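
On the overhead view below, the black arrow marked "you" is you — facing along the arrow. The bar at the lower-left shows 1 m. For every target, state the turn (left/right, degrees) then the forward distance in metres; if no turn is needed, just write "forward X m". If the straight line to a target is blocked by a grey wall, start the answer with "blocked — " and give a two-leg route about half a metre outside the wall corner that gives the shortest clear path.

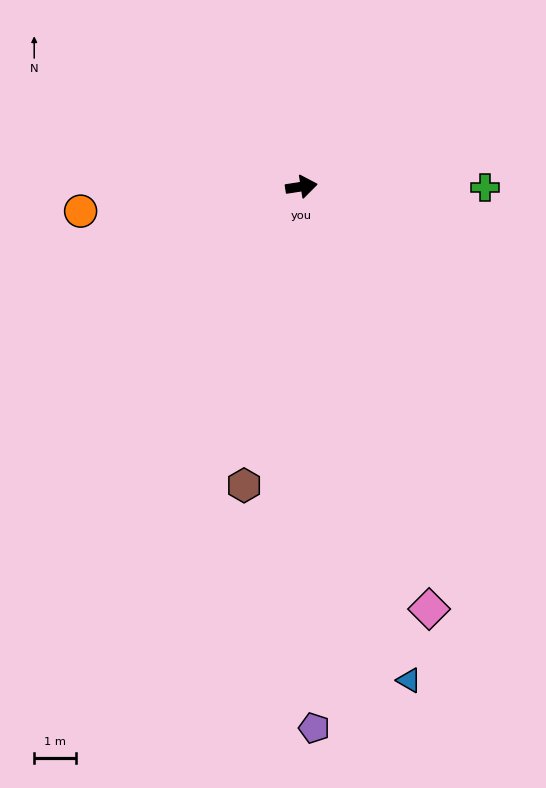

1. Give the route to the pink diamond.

turn right 82°, forward 10.6 m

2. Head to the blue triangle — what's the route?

turn right 86°, forward 12.1 m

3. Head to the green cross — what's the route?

turn right 9°, forward 4.4 m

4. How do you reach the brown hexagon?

turn right 110°, forward 7.3 m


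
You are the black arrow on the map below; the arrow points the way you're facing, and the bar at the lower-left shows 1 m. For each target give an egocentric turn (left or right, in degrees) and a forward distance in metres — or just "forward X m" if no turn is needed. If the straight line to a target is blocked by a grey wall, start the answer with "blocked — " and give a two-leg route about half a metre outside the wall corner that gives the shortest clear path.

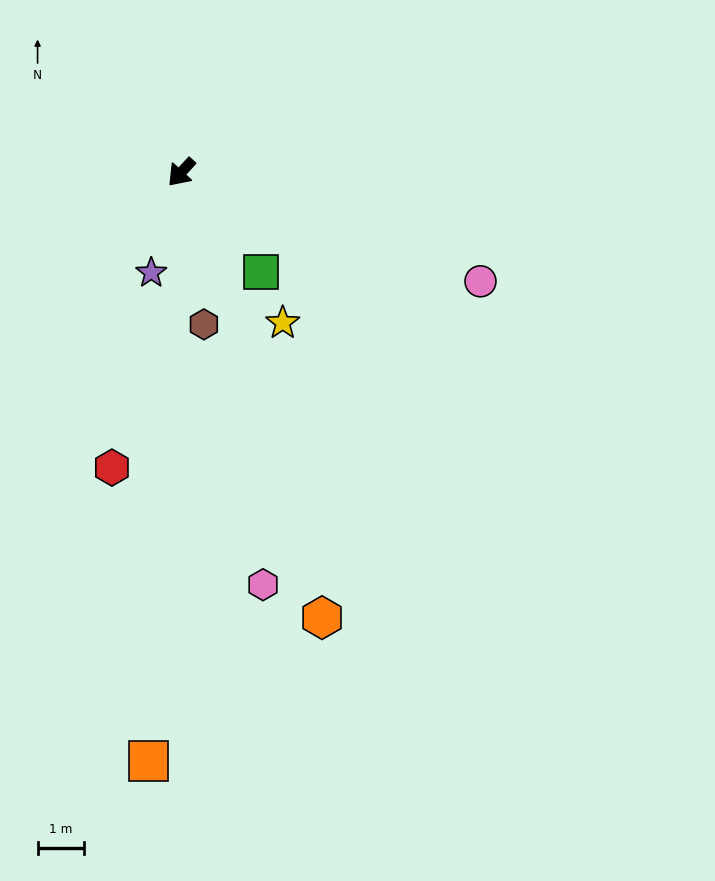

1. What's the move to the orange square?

turn left 39°, forward 12.7 m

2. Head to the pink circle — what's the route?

turn left 112°, forward 6.9 m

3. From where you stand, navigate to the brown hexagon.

turn left 51°, forward 3.3 m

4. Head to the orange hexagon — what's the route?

turn left 60°, forward 10.1 m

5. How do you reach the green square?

turn left 81°, forward 2.7 m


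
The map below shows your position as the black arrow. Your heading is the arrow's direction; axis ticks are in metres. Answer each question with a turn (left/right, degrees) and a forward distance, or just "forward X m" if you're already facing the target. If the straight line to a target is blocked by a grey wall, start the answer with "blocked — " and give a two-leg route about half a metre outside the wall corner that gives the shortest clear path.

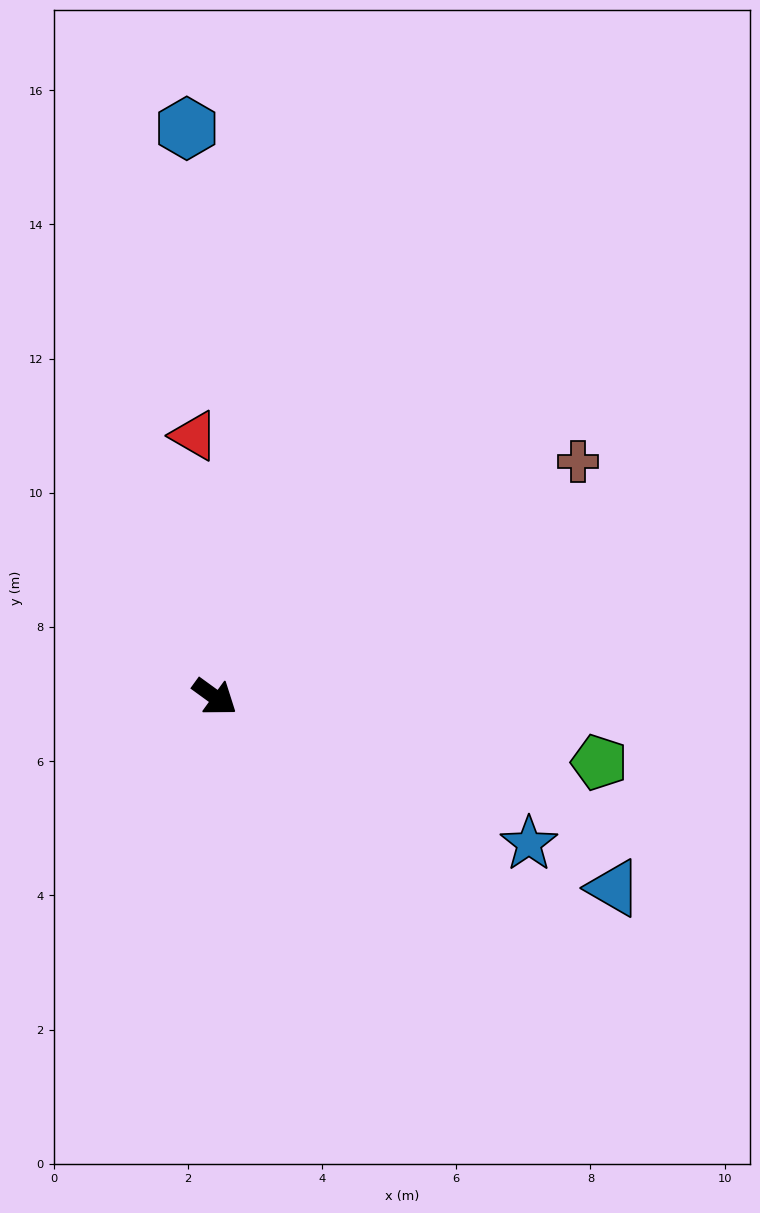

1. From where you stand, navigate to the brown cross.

turn left 69°, forward 6.4 m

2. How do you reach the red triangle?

turn left 130°, forward 3.9 m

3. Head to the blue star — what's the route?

turn left 11°, forward 5.2 m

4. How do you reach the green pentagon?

turn left 26°, forward 5.8 m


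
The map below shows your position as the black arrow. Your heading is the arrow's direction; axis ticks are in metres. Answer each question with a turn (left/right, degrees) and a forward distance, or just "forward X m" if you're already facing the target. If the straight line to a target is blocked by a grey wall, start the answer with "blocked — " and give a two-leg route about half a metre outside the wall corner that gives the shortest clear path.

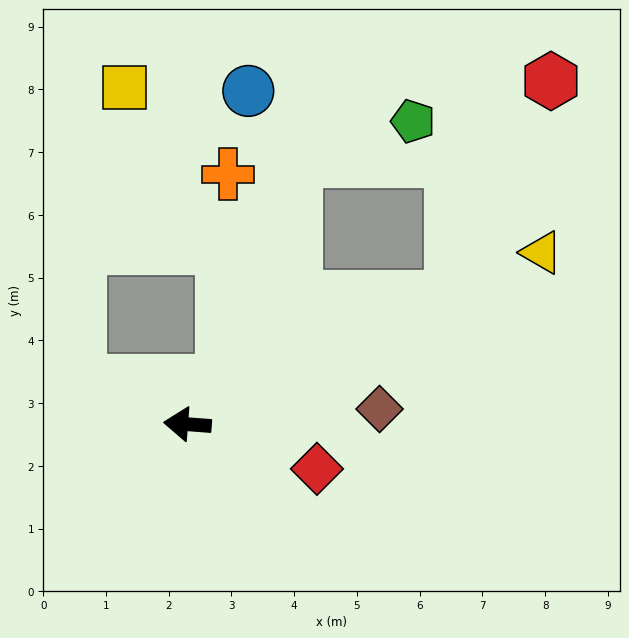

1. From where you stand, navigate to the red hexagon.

blocked — turn right 150°, forward 4.7 m, then turn left 40°, forward 3.8 m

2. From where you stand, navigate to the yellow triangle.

turn right 150°, forward 6.3 m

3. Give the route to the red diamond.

turn left 165°, forward 2.2 m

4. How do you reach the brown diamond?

turn right 171°, forward 3.1 m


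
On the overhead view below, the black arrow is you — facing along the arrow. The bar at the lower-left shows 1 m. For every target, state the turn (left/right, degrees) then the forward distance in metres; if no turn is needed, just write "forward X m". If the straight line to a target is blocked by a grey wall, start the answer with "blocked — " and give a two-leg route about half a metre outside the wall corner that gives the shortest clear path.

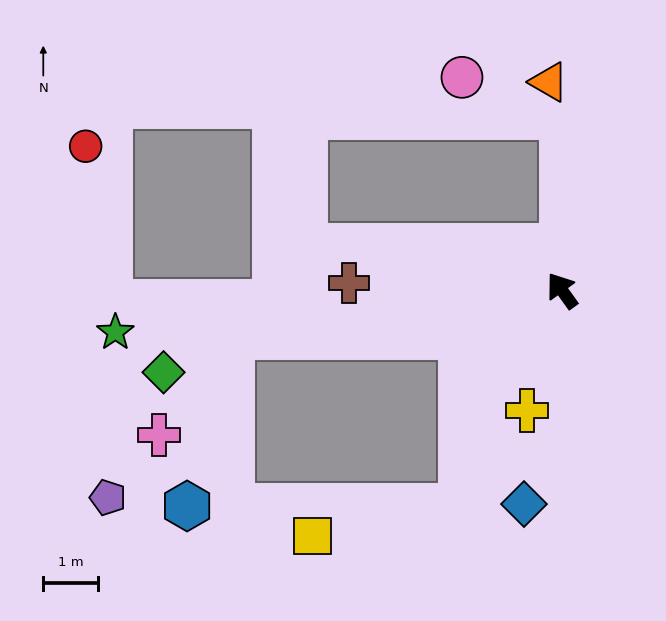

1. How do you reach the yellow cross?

turn left 128°, forward 2.3 m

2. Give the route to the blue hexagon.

blocked — turn left 62°, forward 6.1 m, then turn left 67°, forward 3.2 m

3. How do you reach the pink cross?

blocked — turn left 62°, forward 6.1 m, then turn left 46°, forward 2.2 m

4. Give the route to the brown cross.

turn left 52°, forward 3.9 m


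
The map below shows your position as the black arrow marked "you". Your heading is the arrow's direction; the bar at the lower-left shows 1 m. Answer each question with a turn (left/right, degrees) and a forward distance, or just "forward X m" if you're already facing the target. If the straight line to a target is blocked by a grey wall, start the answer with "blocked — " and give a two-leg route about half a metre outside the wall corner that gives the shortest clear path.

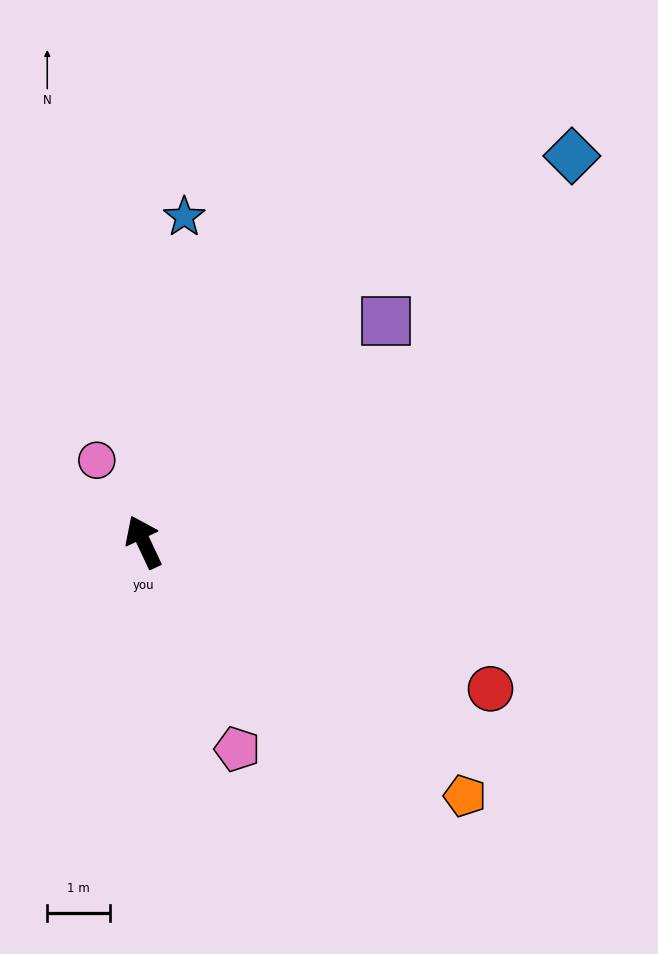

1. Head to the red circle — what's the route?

turn right 138°, forward 6.0 m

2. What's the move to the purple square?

turn right 73°, forward 5.2 m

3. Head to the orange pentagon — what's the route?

turn right 154°, forward 6.5 m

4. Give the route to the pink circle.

turn left 5°, forward 1.5 m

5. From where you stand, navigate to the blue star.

turn right 32°, forward 5.2 m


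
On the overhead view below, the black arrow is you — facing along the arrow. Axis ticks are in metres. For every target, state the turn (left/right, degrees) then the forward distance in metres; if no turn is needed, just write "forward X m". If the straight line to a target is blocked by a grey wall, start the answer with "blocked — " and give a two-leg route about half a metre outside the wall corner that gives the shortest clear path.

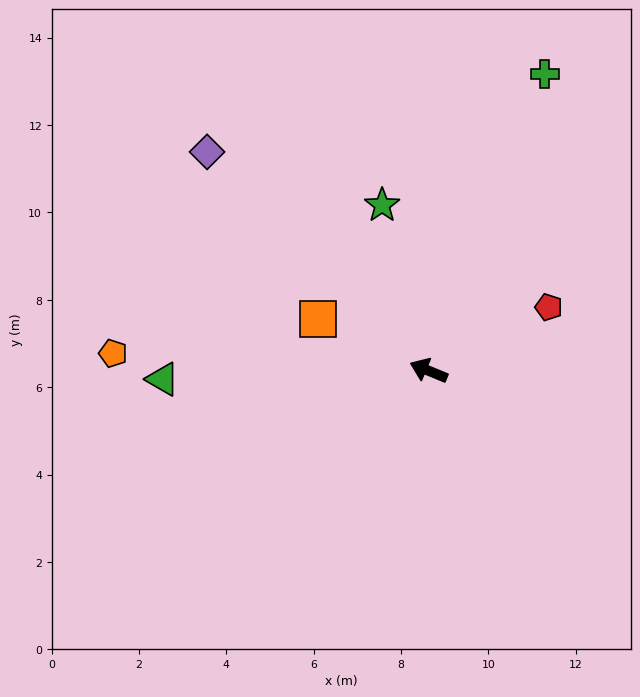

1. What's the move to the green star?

turn right 52°, forward 3.9 m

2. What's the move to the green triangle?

turn left 24°, forward 6.1 m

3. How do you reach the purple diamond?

turn right 22°, forward 7.1 m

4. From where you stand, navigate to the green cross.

turn right 89°, forward 7.3 m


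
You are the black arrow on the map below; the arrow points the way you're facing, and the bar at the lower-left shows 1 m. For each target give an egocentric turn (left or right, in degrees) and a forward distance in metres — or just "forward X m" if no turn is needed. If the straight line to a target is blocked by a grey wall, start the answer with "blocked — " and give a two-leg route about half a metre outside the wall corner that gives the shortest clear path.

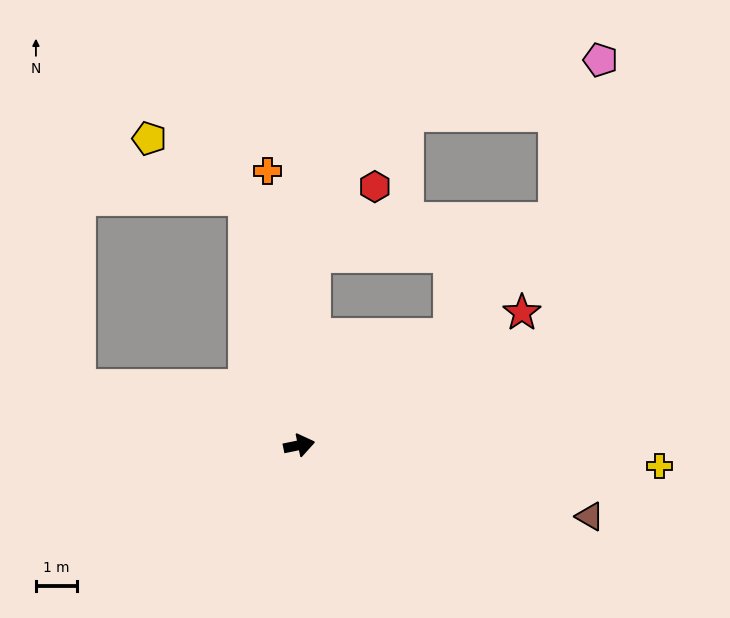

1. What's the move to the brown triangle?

turn right 25°, forward 7.2 m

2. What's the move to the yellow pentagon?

blocked — turn left 91°, forward 6.1 m, then turn left 46°, forward 2.7 m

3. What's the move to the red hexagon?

blocked — turn left 74°, forward 4.6 m, then turn right 37°, forward 2.2 m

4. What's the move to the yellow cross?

turn right 15°, forward 8.7 m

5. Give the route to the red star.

turn left 19°, forward 6.2 m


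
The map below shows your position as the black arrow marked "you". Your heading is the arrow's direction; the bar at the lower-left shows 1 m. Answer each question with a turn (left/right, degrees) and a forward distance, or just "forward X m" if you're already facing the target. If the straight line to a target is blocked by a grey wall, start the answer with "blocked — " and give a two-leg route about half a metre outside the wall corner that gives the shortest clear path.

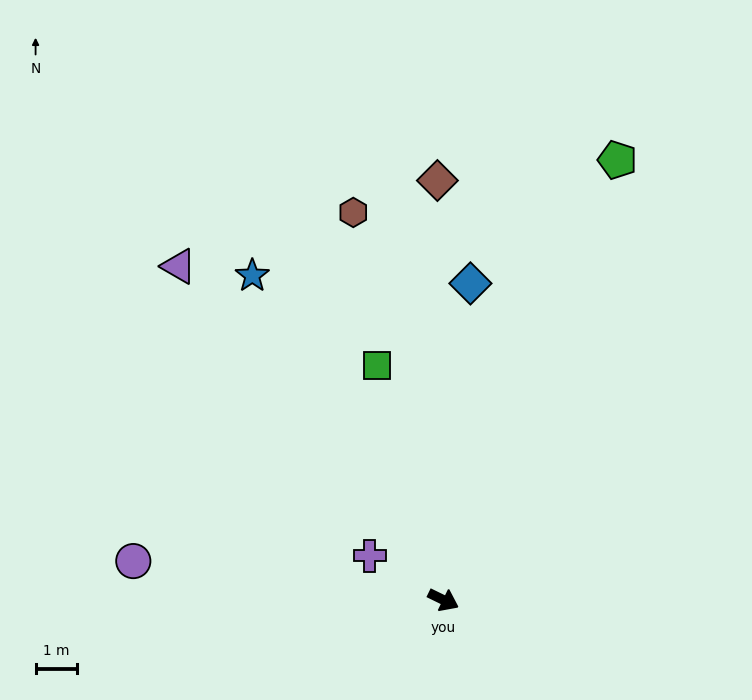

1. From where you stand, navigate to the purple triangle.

turn left 154°, forward 10.4 m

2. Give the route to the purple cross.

turn left 175°, forward 2.1 m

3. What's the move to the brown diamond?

turn left 117°, forward 10.2 m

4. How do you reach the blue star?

turn left 147°, forward 9.2 m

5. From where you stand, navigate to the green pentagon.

turn left 94°, forward 11.5 m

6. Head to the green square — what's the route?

turn left 132°, forward 5.9 m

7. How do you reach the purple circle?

turn right 161°, forward 7.6 m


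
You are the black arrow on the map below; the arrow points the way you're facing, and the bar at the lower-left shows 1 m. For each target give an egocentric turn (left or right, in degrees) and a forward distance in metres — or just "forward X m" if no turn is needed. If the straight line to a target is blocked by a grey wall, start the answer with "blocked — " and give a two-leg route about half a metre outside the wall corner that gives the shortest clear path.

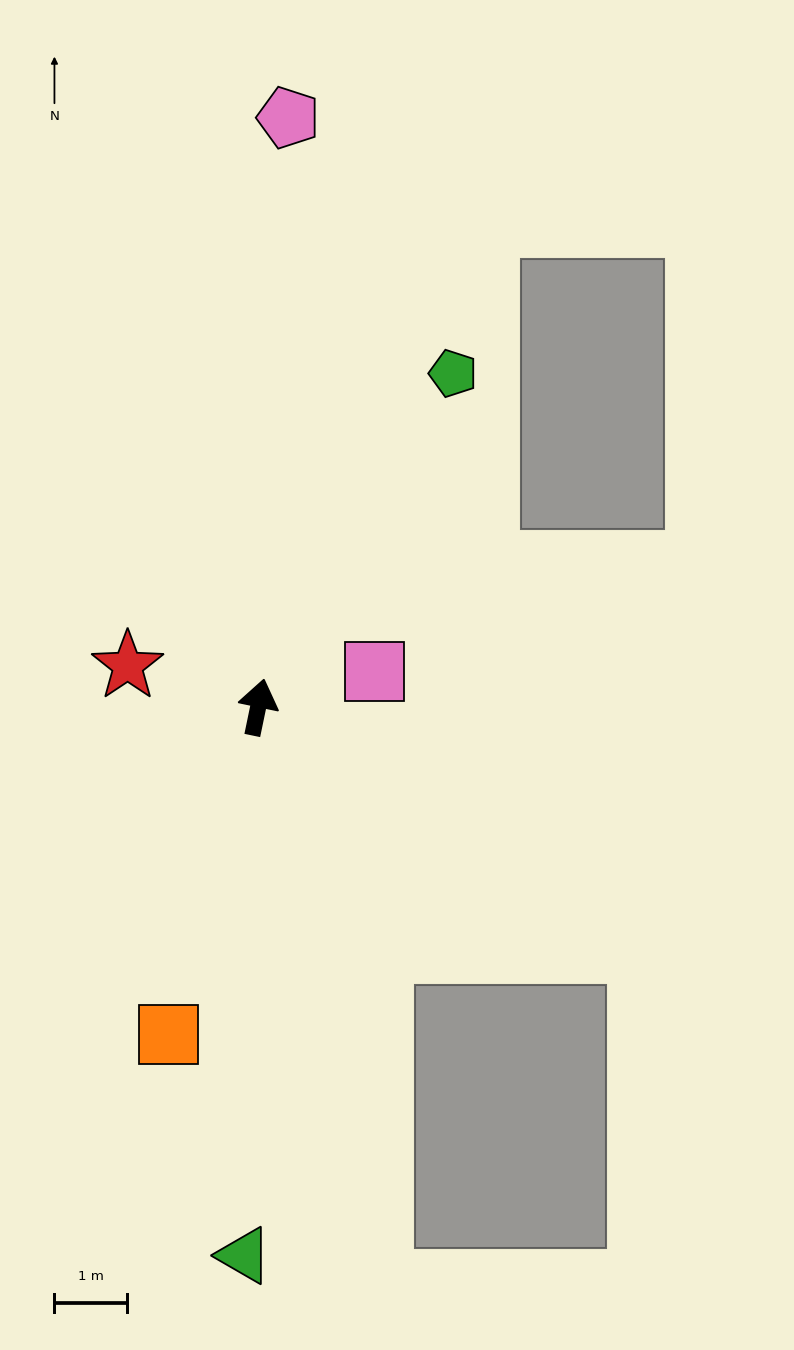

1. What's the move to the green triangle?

turn right 170°, forward 7.5 m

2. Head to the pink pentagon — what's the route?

turn left 9°, forward 8.1 m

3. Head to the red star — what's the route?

turn left 84°, forward 1.9 m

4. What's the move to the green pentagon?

turn right 19°, forward 5.3 m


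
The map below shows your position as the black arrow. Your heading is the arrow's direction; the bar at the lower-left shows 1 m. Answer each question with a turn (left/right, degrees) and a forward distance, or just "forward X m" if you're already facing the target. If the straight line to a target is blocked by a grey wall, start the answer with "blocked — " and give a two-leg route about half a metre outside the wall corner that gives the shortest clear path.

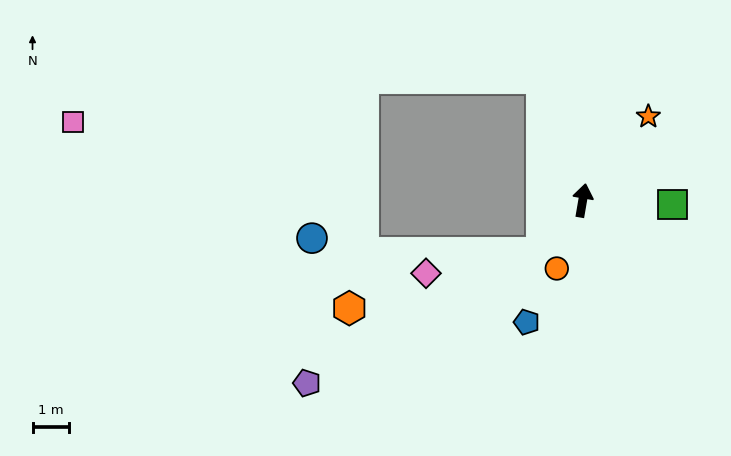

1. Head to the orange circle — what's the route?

turn left 169°, forward 2.0 m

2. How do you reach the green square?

turn right 83°, forward 2.5 m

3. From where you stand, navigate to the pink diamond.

blocked — turn left 152°, forward 1.8 m, then turn right 42°, forward 3.2 m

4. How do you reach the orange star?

turn right 28°, forward 2.9 m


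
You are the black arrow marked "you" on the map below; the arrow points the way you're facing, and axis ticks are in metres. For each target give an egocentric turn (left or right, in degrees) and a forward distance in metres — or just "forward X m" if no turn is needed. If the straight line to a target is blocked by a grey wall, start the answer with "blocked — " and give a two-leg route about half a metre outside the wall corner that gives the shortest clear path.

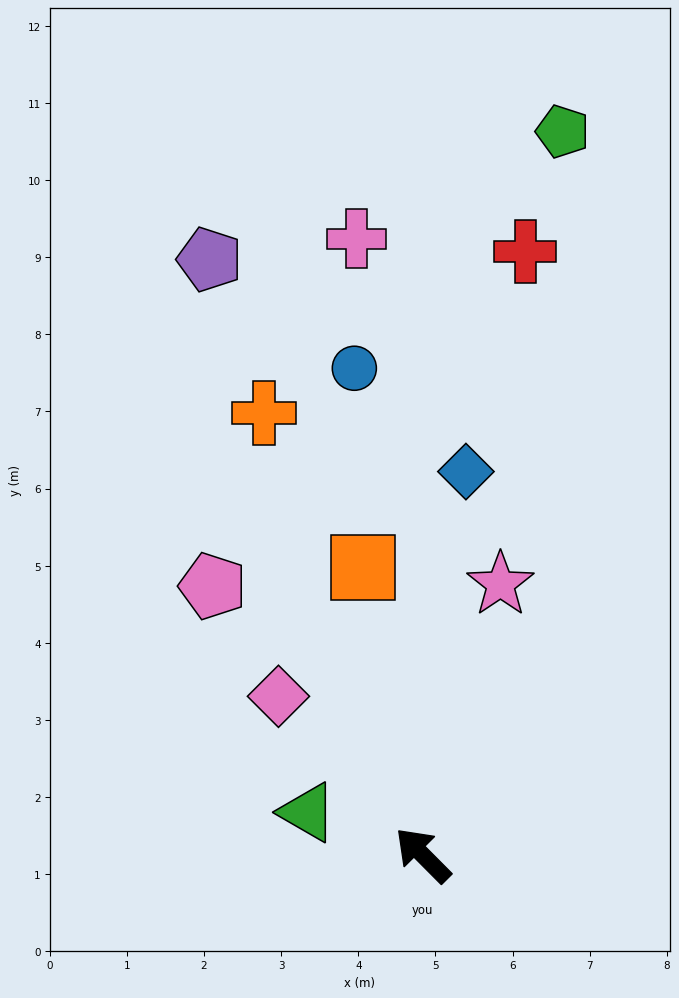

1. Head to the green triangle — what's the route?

turn left 25°, forward 1.6 m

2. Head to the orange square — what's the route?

turn right 33°, forward 3.8 m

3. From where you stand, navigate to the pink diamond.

turn right 3°, forward 2.8 m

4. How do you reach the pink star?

turn right 61°, forward 3.7 m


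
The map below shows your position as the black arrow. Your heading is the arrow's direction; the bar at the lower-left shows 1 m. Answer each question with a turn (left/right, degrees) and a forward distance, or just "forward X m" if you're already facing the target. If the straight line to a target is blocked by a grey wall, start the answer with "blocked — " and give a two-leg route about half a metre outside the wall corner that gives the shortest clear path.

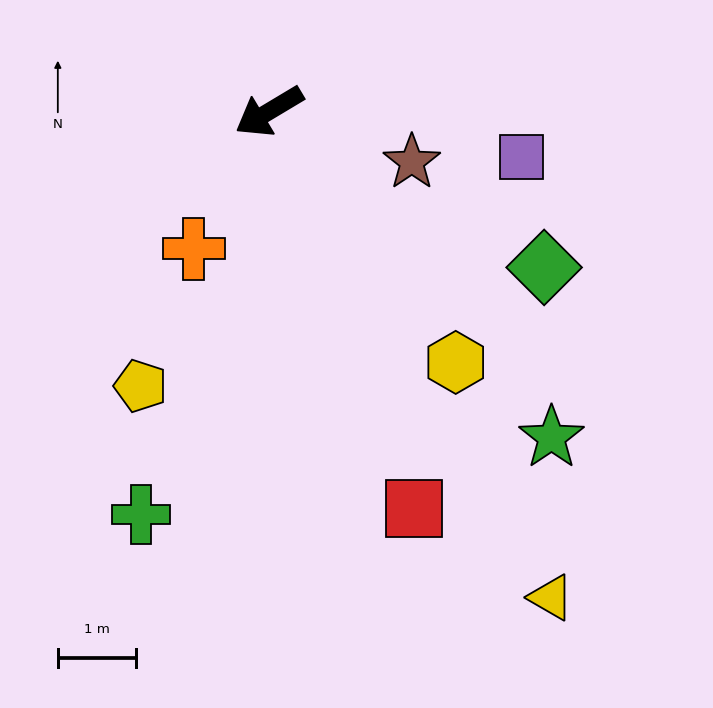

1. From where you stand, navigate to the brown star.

turn left 130°, forward 1.9 m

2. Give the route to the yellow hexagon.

turn left 96°, forward 4.0 m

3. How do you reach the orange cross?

turn left 30°, forward 2.0 m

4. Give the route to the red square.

turn left 79°, forward 5.4 m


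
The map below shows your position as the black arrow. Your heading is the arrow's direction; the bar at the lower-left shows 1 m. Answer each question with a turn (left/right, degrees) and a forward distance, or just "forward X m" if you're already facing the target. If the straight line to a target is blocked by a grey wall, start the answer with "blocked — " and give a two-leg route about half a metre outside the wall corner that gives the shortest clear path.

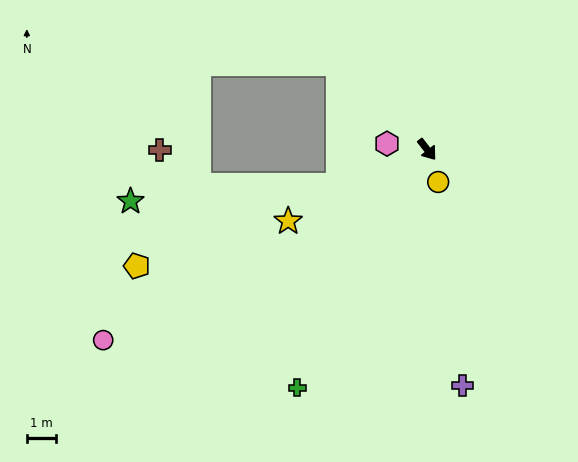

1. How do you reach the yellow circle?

turn right 19°, forward 1.2 m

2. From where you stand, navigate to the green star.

blocked — turn right 106°, forward 3.3 m, then turn right 17°, forward 7.2 m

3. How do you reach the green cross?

turn right 66°, forward 9.4 m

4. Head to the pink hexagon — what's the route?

turn right 136°, forward 1.4 m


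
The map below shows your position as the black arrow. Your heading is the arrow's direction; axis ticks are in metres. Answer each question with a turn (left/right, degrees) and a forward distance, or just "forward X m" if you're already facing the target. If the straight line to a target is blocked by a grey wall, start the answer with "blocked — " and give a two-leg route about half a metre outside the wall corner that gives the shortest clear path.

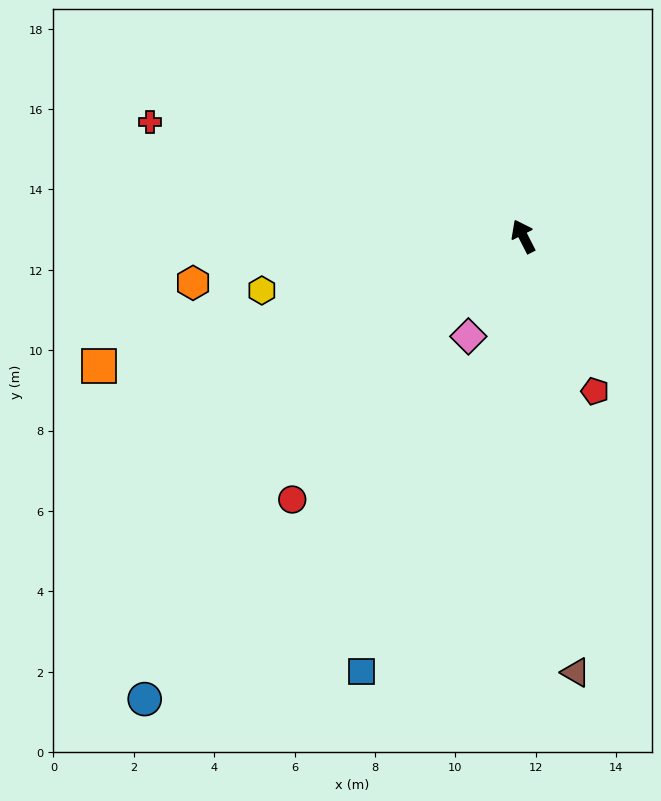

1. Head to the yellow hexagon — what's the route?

turn left 75°, forward 6.6 m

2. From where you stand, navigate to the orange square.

turn left 80°, forward 11.0 m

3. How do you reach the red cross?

turn left 46°, forward 9.7 m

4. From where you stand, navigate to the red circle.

turn left 112°, forward 8.7 m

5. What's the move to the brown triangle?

turn left 160°, forward 10.9 m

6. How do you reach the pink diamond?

turn left 124°, forward 2.8 m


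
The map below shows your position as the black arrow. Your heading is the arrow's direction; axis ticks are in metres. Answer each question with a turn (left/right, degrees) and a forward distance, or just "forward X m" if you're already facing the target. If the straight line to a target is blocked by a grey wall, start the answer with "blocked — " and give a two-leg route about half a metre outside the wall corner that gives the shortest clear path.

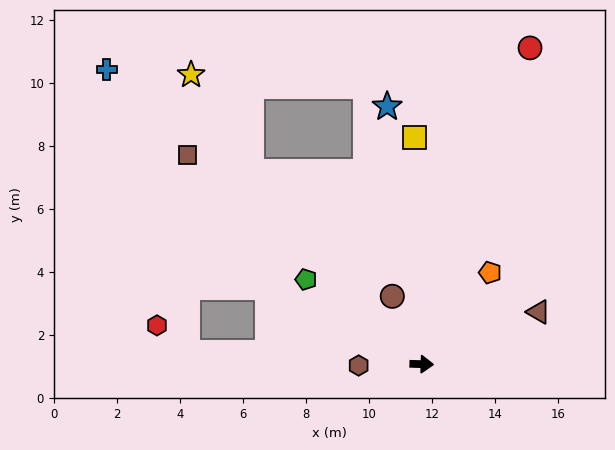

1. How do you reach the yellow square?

turn left 94°, forward 7.2 m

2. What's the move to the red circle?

turn left 73°, forward 10.6 m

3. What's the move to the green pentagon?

turn left 146°, forward 4.6 m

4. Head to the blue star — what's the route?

turn left 99°, forward 8.3 m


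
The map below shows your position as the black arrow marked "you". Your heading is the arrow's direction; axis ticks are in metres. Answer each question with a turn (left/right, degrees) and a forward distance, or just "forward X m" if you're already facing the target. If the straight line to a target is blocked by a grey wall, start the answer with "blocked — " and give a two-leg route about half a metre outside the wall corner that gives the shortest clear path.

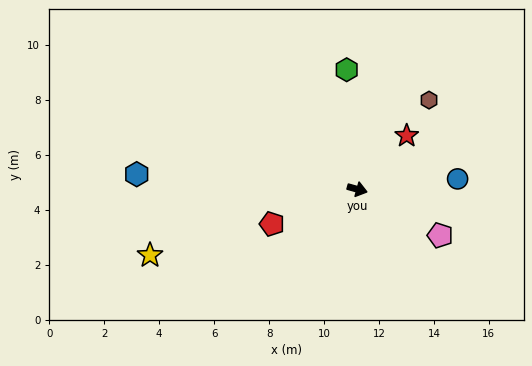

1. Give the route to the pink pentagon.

turn right 14°, forward 3.5 m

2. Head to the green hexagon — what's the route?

turn left 111°, forward 4.4 m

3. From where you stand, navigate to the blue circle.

turn left 21°, forward 3.7 m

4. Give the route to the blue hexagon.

turn right 168°, forward 8.0 m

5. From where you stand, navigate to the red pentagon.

turn right 142°, forward 3.4 m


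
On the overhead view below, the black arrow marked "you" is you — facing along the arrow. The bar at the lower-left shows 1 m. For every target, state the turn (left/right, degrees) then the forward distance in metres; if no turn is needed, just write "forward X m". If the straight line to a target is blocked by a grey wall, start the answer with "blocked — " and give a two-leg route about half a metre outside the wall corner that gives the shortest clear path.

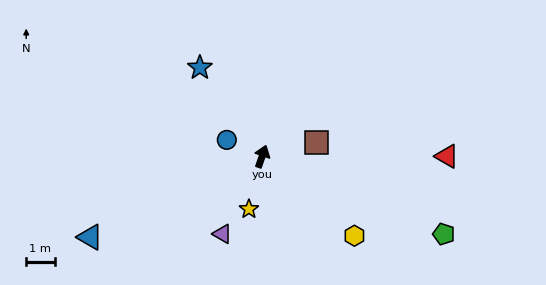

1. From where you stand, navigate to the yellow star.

turn right 175°, forward 1.9 m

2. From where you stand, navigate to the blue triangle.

turn left 134°, forward 6.7 m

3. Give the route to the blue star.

turn left 54°, forward 3.8 m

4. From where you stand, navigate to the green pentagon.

turn right 94°, forward 7.0 m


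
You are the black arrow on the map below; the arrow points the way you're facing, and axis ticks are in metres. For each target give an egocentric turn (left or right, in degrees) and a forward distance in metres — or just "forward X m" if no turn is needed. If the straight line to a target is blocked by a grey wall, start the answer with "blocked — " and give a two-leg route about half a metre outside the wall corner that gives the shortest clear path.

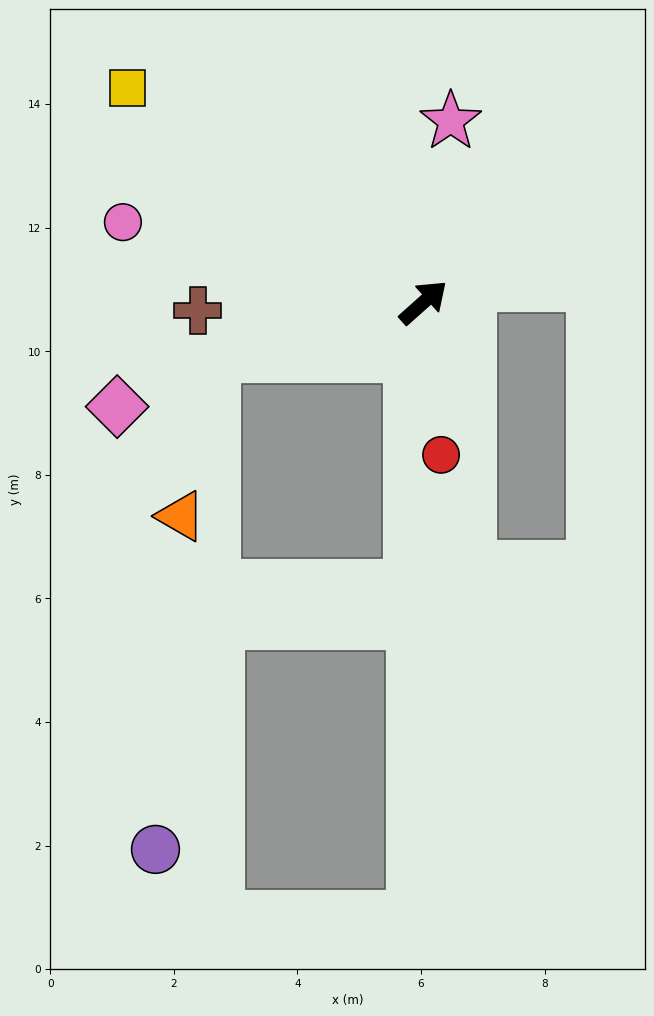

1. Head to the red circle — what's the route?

turn right 125°, forward 2.5 m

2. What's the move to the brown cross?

turn left 140°, forward 3.7 m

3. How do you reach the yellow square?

turn left 102°, forward 5.9 m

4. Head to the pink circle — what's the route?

turn left 123°, forward 5.0 m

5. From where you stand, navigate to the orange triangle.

blocked — turn left 153°, forward 3.5 m, then turn left 63°, forward 2.6 m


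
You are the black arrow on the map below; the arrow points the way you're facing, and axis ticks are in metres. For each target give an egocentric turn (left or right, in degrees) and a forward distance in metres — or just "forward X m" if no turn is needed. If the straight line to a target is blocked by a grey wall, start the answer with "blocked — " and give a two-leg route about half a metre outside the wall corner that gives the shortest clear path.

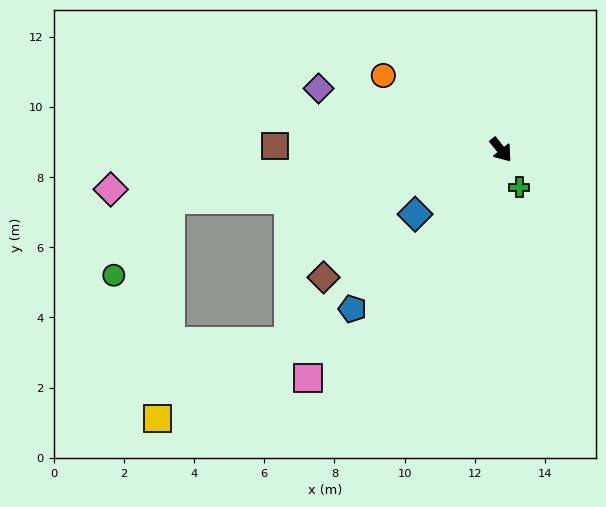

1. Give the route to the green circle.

blocked — turn right 120°, forward 9.5 m, then turn left 44°, forward 2.7 m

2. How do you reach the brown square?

turn right 130°, forward 6.4 m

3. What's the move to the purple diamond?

turn right 147°, forward 5.5 m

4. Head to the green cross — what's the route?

turn right 13°, forward 1.2 m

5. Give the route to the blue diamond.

turn right 92°, forward 3.1 m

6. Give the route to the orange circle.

turn right 161°, forward 4.0 m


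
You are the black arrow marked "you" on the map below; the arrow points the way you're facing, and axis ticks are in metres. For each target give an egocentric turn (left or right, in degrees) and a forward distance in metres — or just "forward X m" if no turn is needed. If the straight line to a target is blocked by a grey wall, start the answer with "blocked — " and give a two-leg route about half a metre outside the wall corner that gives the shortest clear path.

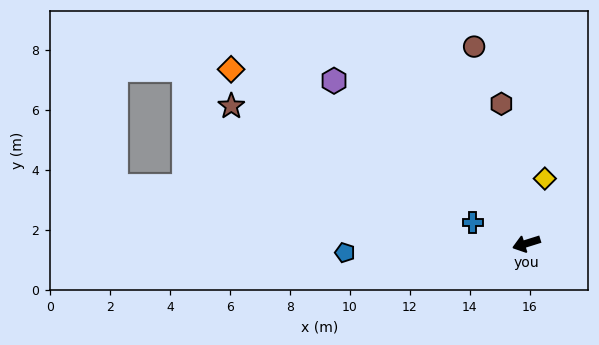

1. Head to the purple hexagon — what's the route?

turn right 58°, forward 8.4 m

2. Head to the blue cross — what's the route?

turn right 39°, forward 1.9 m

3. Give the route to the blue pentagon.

turn right 14°, forward 6.1 m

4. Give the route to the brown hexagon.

turn right 97°, forward 4.7 m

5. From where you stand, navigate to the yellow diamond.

turn right 123°, forward 2.3 m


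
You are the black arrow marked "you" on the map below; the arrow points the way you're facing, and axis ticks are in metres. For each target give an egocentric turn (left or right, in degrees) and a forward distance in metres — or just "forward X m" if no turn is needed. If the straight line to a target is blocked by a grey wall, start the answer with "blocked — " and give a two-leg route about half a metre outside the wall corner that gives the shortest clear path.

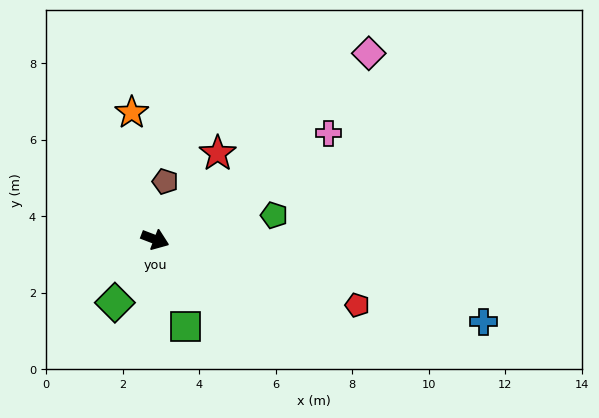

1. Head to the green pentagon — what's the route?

turn left 32°, forward 3.2 m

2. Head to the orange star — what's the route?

turn left 121°, forward 3.4 m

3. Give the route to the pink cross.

turn left 52°, forward 5.3 m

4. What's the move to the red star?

turn left 75°, forward 2.8 m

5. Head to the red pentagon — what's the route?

turn left 3°, forward 5.6 m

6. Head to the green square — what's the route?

turn right 50°, forward 2.4 m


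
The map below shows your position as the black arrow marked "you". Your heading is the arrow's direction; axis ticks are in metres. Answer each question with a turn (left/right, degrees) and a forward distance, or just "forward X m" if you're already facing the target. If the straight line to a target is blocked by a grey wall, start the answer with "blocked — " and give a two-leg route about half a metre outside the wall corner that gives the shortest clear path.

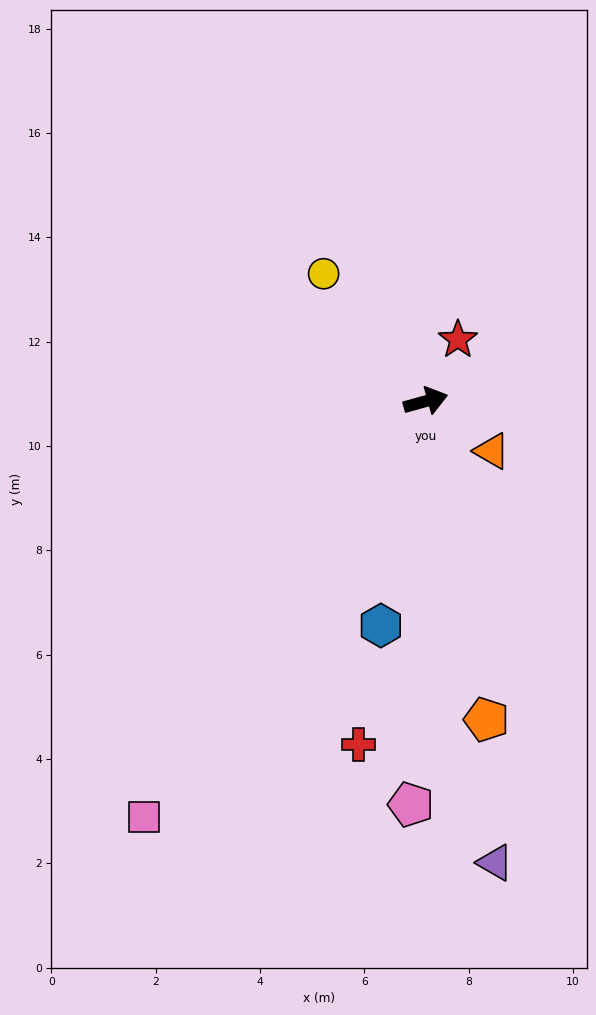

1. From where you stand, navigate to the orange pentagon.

turn right 95°, forward 6.2 m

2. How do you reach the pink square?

turn right 140°, forward 9.6 m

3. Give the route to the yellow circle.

turn left 113°, forward 3.1 m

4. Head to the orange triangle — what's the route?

turn right 53°, forward 1.6 m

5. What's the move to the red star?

turn left 47°, forward 1.3 m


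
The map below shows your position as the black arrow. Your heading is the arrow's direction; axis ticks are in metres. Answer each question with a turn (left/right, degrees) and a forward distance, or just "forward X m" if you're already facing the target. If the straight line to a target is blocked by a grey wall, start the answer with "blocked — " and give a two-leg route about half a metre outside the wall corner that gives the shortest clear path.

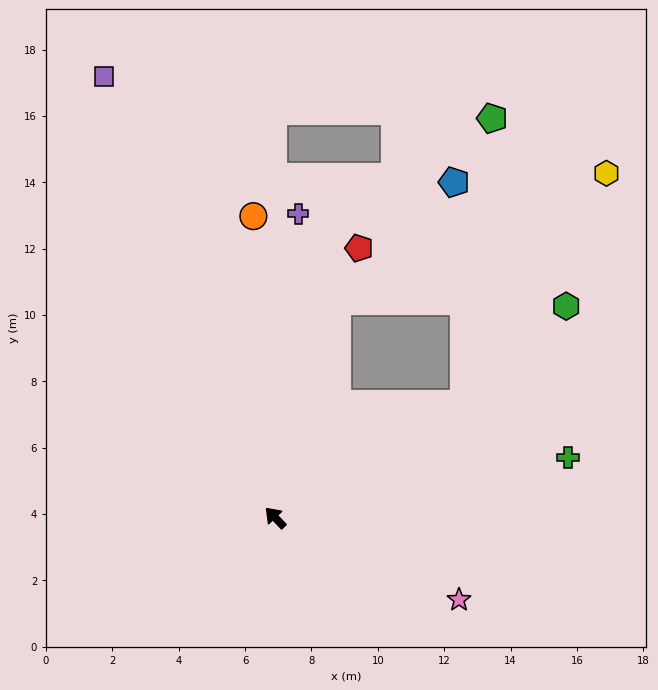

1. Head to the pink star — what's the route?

turn right 158°, forward 6.1 m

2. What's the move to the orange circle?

turn right 39°, forward 9.1 m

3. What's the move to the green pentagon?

blocked — turn right 103°, forward 6.6 m, then turn left 54°, forward 8.7 m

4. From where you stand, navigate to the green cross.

turn right 122°, forward 9.0 m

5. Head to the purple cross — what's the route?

turn right 48°, forward 9.2 m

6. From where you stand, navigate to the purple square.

turn right 22°, forward 14.3 m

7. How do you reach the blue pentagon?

blocked — turn right 60°, forward 6.8 m, then turn right 28°, forward 5.0 m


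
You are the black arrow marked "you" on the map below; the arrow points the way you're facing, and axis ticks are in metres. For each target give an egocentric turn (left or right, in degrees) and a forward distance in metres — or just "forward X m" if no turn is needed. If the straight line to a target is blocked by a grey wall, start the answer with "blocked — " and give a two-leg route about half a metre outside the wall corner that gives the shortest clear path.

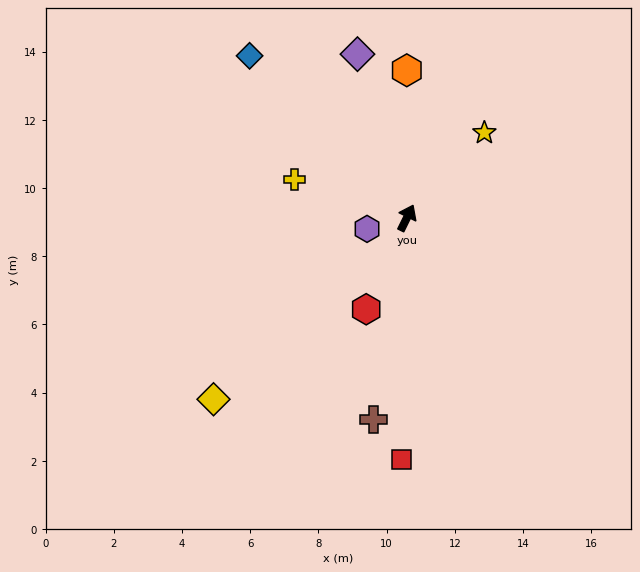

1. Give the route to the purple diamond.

turn left 43°, forward 5.0 m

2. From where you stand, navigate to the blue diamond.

turn left 70°, forward 6.6 m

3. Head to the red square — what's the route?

turn right 155°, forward 7.1 m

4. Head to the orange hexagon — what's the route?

turn left 26°, forward 4.3 m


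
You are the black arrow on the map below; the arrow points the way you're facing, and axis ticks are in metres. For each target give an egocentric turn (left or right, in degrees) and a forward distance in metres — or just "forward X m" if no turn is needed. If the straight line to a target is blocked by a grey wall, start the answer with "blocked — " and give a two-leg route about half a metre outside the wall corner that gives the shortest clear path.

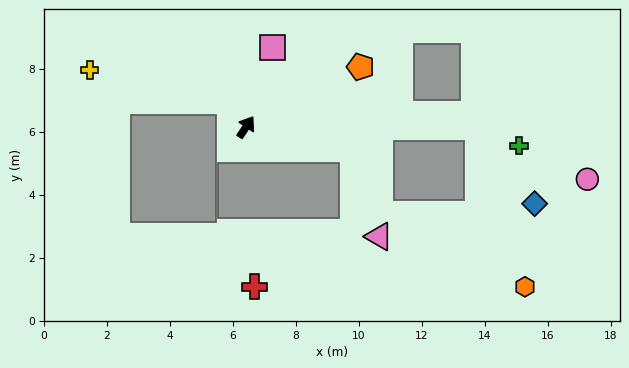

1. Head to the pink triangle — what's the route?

blocked — turn right 68°, forward 3.5 m, then turn right 62°, forward 2.9 m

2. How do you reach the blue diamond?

blocked — turn right 56°, forward 7.4 m, then turn right 54°, forward 3.0 m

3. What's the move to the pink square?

turn left 15°, forward 2.7 m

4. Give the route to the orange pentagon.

turn right 29°, forward 4.1 m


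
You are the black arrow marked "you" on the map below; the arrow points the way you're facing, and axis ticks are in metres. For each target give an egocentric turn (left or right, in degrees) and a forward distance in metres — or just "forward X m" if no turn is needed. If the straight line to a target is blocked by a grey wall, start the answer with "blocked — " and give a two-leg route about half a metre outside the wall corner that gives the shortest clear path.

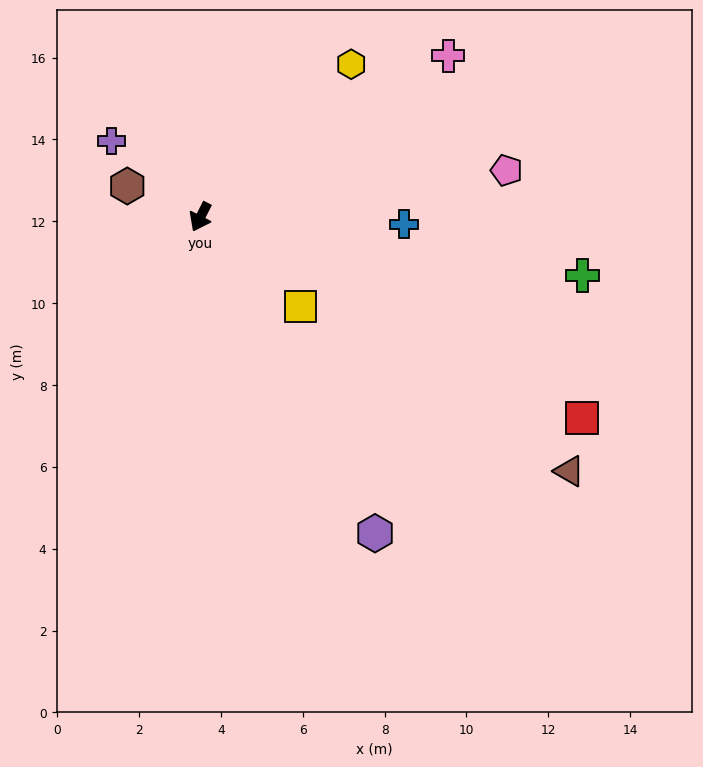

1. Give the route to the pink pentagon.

turn left 126°, forward 7.6 m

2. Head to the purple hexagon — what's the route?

turn left 56°, forward 8.8 m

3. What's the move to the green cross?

turn left 108°, forward 9.4 m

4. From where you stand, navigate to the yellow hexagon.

turn left 162°, forward 5.2 m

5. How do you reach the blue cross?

turn left 115°, forward 5.0 m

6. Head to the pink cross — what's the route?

turn left 150°, forward 7.2 m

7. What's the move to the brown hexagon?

turn right 86°, forward 1.9 m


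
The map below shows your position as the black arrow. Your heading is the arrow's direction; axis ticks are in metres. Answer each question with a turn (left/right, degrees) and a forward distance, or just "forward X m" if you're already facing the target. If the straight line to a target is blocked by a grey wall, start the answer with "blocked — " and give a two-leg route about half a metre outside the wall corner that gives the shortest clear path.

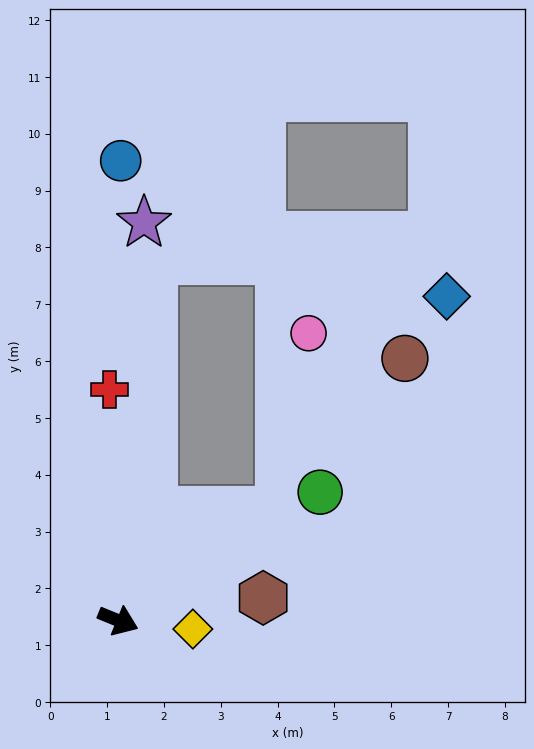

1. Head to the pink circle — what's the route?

blocked — turn left 56°, forward 3.4 m, then turn left 47°, forward 3.2 m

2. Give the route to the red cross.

turn left 114°, forward 4.1 m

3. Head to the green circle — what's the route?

turn left 55°, forward 4.2 m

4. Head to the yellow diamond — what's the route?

turn left 16°, forward 1.3 m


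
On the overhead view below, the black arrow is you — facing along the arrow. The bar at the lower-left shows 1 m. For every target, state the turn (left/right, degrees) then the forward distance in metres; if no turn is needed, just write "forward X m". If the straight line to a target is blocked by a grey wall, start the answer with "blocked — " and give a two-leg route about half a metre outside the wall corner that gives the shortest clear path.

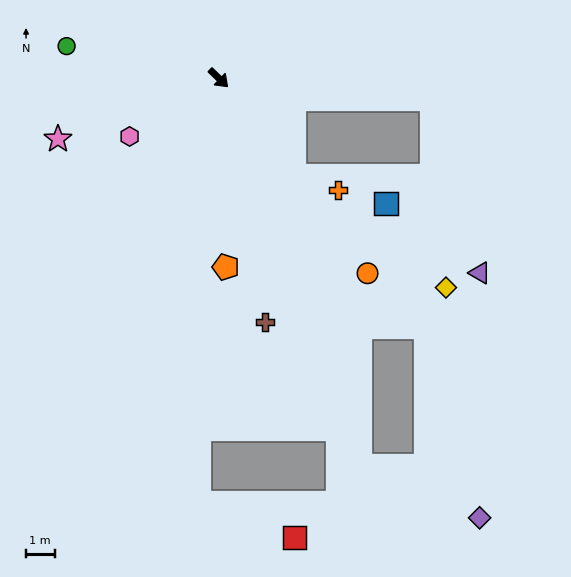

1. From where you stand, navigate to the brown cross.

turn right 35°, forward 8.7 m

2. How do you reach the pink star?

turn right 115°, forward 6.0 m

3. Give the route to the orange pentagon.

turn right 44°, forward 6.6 m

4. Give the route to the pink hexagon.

turn right 103°, forward 3.7 m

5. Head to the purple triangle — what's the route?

blocked — turn left 38°, forward 7.5 m, then turn right 68°, forward 6.3 m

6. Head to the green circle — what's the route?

turn right 148°, forward 5.5 m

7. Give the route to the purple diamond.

blocked — turn right 26°, forward 14.5 m, then turn left 46°, forward 4.6 m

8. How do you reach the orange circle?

turn right 9°, forward 8.6 m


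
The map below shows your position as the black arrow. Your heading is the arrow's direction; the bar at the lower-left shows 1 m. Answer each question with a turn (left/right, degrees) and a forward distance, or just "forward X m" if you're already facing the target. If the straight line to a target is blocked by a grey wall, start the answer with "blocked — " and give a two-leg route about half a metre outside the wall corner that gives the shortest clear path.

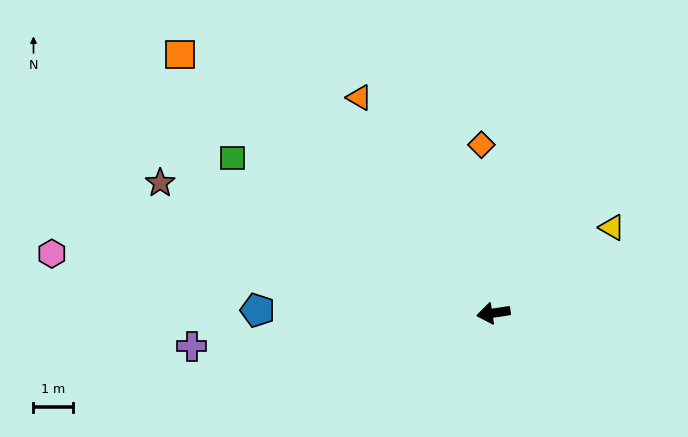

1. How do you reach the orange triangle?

turn right 67°, forward 6.5 m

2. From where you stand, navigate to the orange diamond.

turn right 95°, forward 4.3 m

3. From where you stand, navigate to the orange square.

turn right 48°, forward 10.4 m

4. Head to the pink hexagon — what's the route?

turn right 16°, forward 11.4 m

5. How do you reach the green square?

turn right 39°, forward 7.8 m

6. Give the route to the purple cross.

turn right 2°, forward 7.8 m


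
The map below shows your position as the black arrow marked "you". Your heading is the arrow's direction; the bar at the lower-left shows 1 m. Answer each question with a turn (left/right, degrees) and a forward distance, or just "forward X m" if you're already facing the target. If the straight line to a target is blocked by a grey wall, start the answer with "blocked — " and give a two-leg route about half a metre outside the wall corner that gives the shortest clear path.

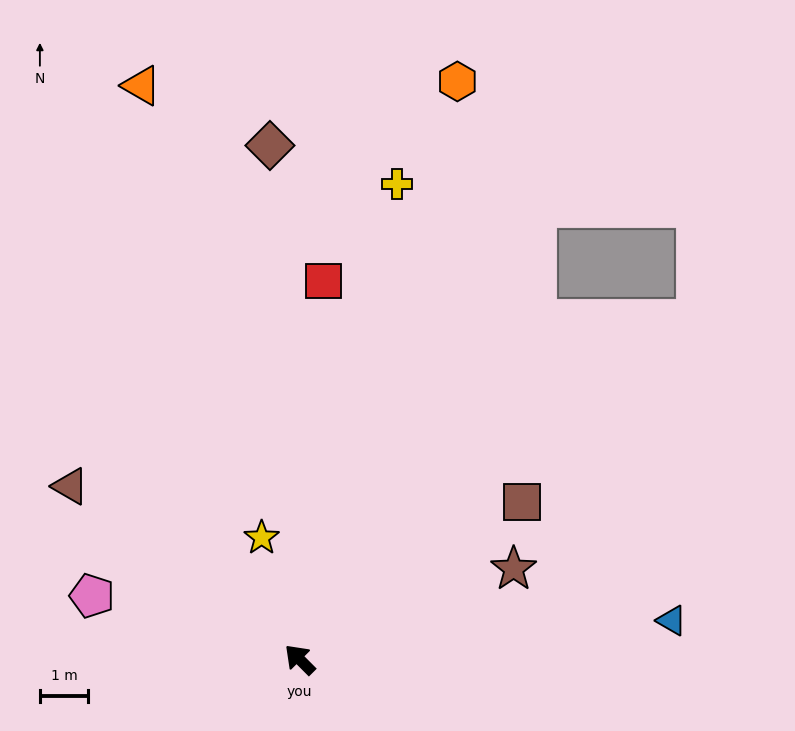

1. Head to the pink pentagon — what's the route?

turn left 28°, forward 4.5 m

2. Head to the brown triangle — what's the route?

turn left 8°, forward 6.0 m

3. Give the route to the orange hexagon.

turn right 60°, forward 12.5 m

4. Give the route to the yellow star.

turn right 28°, forward 2.7 m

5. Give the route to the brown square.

turn right 100°, forward 5.7 m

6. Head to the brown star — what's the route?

turn right 112°, forward 4.8 m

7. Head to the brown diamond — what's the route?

turn right 42°, forward 10.7 m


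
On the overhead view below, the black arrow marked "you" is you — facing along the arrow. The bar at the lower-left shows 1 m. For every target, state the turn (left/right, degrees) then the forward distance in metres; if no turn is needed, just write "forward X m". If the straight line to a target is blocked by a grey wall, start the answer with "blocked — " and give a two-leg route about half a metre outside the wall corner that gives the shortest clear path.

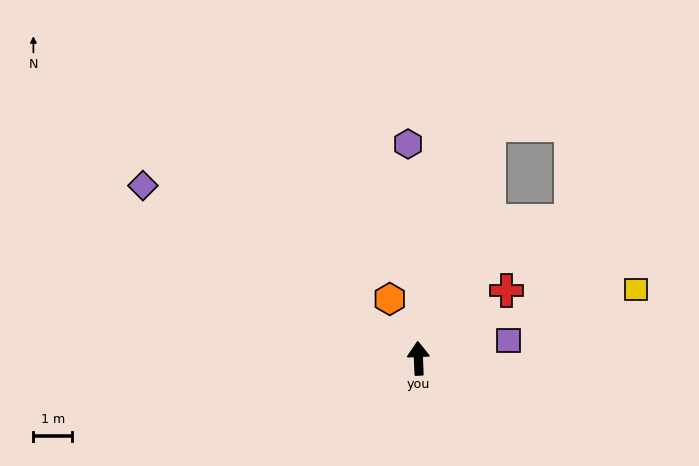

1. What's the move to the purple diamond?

turn left 56°, forward 8.4 m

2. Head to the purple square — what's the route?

turn right 81°, forward 2.4 m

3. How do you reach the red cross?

turn right 55°, forward 2.9 m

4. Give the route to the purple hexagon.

forward 5.5 m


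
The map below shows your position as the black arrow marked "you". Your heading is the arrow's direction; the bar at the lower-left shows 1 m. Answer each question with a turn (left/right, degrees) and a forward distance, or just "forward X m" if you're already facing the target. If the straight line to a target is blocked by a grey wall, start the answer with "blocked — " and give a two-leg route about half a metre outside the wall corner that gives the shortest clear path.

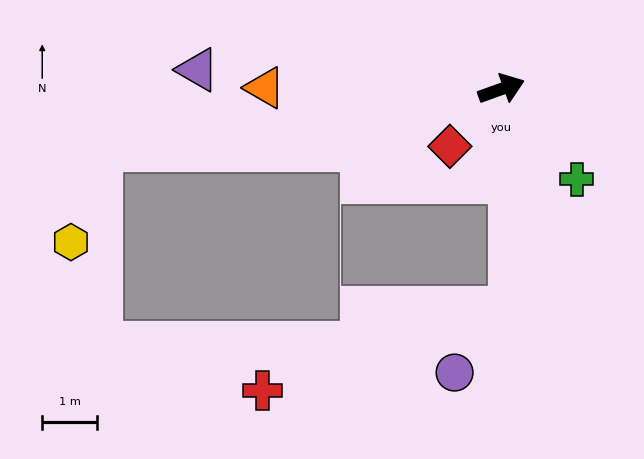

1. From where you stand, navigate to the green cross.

turn right 70°, forward 2.1 m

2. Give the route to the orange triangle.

turn left 160°, forward 4.3 m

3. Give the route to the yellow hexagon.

blocked — turn left 169°, forward 7.4 m, then turn left 64°, forward 1.8 m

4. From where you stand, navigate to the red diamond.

turn right 152°, forward 1.4 m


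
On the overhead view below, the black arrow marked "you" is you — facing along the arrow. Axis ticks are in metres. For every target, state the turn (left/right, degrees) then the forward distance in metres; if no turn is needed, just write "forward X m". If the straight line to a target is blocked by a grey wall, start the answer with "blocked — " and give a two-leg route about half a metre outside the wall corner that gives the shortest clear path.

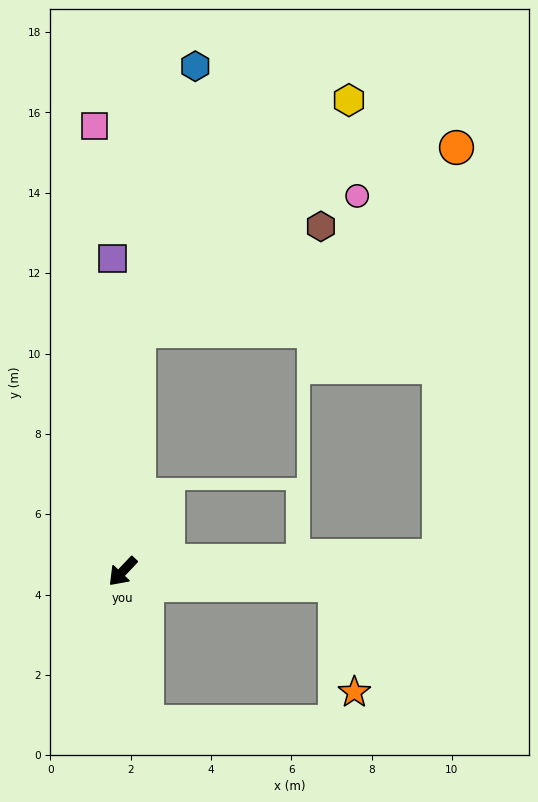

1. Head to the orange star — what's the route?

blocked — turn left 130°, forward 5.3 m, then turn right 76°, forward 2.7 m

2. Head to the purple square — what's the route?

turn right 135°, forward 7.8 m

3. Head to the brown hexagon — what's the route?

blocked — turn right 140°, forward 6.0 m, then turn right 57°, forward 5.2 m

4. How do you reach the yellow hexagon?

blocked — turn right 140°, forward 6.0 m, then turn right 39°, forward 7.8 m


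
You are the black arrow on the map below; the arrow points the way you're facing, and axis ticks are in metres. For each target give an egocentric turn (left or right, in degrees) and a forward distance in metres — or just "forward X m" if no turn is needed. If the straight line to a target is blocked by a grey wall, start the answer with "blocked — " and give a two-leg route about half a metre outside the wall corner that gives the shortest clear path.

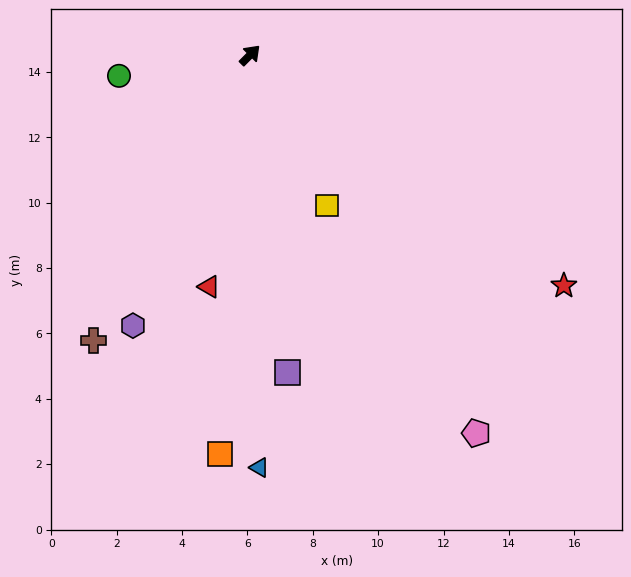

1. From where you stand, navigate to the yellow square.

turn right 108°, forward 5.2 m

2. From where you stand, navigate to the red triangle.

turn right 145°, forward 7.2 m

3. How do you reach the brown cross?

turn right 164°, forward 10.0 m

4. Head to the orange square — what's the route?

turn right 140°, forward 12.2 m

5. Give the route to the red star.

turn right 82°, forward 11.9 m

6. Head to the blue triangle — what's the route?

turn right 134°, forward 12.6 m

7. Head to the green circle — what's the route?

turn left 144°, forward 4.1 m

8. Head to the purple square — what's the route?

turn right 129°, forward 9.8 m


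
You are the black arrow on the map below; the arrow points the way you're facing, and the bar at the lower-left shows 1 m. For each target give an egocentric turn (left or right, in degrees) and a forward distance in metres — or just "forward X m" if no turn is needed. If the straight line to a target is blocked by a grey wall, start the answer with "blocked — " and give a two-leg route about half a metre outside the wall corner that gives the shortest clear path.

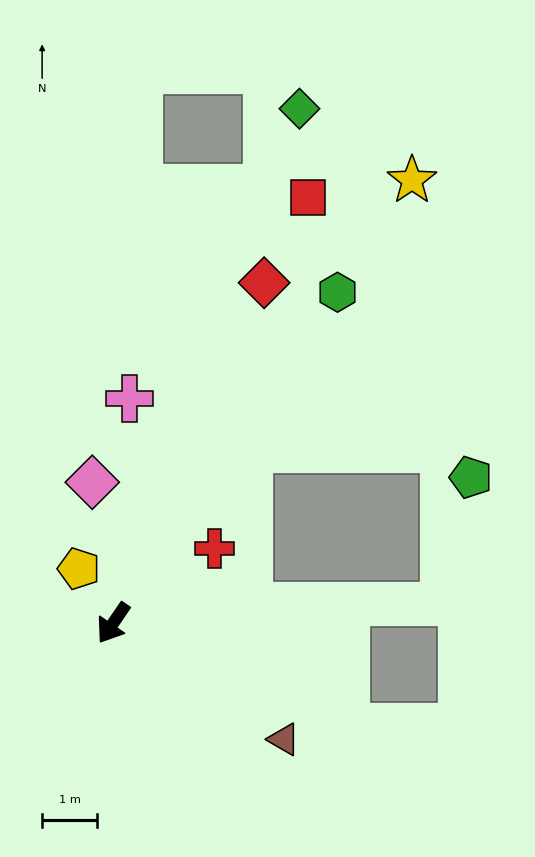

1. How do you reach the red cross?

turn left 161°, forward 2.3 m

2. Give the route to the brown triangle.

turn left 90°, forward 3.7 m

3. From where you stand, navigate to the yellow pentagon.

turn right 113°, forward 1.2 m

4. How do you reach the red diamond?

turn right 170°, forward 6.8 m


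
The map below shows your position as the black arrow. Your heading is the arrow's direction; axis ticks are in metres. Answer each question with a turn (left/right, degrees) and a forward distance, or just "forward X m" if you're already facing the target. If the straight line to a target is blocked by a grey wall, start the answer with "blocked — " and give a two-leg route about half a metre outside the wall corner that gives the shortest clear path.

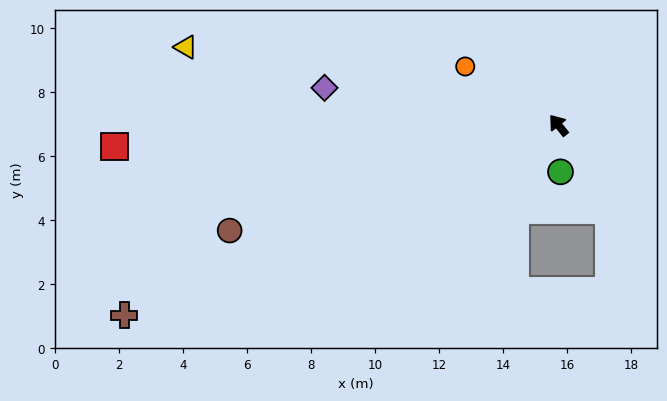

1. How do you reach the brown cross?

turn left 75°, forward 14.8 m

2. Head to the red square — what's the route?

turn left 54°, forward 13.9 m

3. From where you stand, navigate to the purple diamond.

turn left 42°, forward 7.4 m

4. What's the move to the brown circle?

turn left 69°, forward 10.8 m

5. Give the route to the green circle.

turn left 144°, forward 1.5 m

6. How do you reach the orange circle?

turn left 19°, forward 3.4 m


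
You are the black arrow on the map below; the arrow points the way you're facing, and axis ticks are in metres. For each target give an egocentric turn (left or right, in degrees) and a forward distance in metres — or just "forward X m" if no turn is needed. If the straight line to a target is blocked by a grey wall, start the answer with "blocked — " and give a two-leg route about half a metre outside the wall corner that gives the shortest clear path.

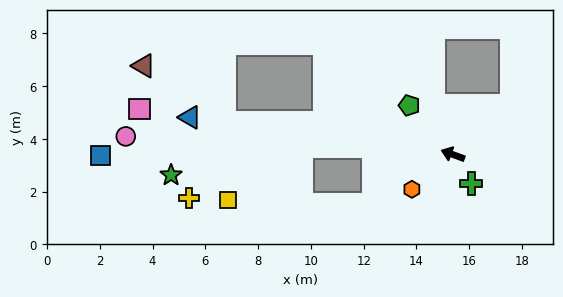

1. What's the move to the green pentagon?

turn right 28°, forward 2.5 m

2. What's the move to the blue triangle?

turn left 12°, forward 10.1 m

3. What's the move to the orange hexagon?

turn left 60°, forward 2.0 m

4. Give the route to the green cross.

turn left 143°, forward 1.3 m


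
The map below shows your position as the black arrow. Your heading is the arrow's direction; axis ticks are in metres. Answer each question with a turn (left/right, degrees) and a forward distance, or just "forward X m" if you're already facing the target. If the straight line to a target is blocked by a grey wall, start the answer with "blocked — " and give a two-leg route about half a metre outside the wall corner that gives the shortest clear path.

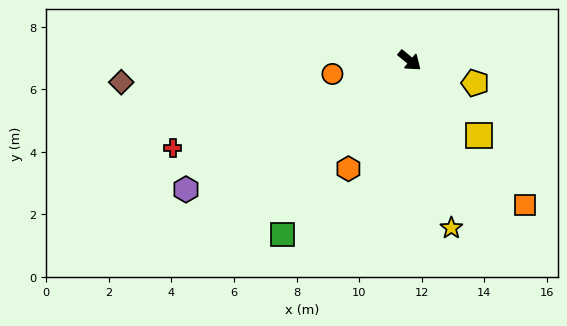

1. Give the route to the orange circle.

turn right 131°, forward 2.5 m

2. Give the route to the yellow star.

turn right 37°, forward 5.5 m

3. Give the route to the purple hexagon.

turn right 111°, forward 8.2 m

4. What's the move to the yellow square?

turn right 8°, forward 3.3 m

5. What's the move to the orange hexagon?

turn right 80°, forward 4.0 m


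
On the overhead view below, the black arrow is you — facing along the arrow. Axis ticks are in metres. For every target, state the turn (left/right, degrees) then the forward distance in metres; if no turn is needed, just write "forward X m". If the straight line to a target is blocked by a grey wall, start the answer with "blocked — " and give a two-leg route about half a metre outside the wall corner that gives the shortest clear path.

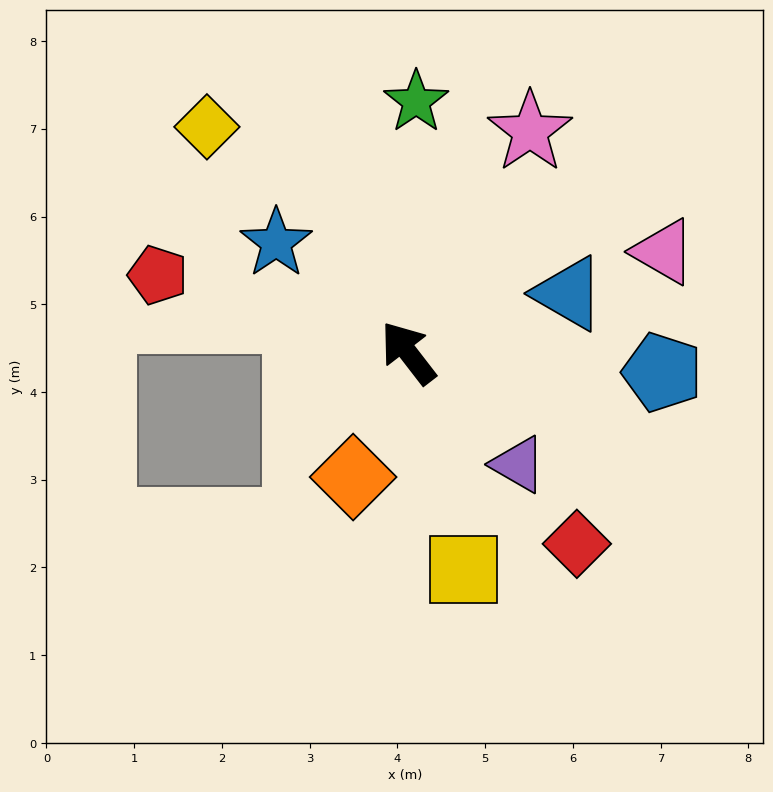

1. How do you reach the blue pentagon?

turn right 132°, forward 2.9 m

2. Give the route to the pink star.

turn right 67°, forward 2.9 m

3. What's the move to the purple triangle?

turn right 173°, forward 1.8 m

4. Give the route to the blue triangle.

turn right 107°, forward 1.9 m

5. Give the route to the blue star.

turn left 13°, forward 2.0 m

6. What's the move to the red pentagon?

turn left 35°, forward 3.0 m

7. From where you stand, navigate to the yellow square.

turn left 157°, forward 2.6 m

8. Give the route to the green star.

turn right 40°, forward 2.9 m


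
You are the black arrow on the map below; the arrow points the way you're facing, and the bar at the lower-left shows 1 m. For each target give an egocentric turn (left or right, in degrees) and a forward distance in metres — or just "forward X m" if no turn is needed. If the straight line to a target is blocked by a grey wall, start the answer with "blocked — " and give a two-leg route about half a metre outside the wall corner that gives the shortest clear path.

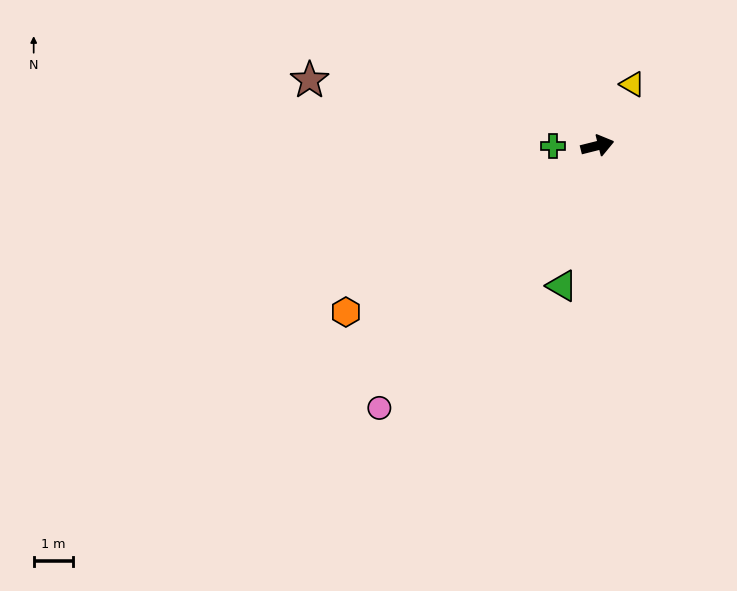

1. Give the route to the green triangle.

turn right 118°, forward 3.7 m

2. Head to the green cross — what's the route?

turn left 166°, forward 1.1 m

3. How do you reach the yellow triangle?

turn left 46°, forward 1.8 m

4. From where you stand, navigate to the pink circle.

turn right 144°, forward 8.7 m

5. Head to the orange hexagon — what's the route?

turn right 161°, forward 7.7 m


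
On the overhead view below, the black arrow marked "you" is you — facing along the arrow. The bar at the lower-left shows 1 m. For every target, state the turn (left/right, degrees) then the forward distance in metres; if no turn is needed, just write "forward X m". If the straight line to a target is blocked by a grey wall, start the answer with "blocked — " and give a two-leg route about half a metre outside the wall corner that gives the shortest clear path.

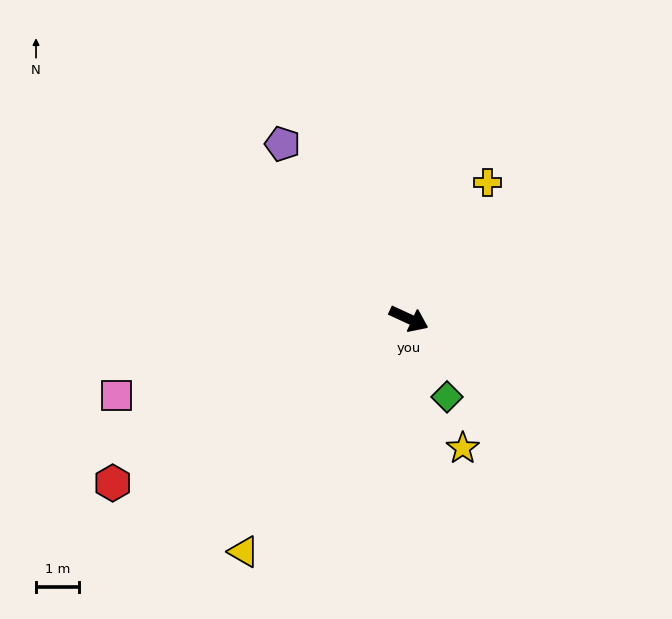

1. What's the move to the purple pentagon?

turn left 151°, forward 5.1 m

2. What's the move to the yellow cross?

turn left 85°, forward 3.7 m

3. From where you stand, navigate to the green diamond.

turn right 39°, forward 2.0 m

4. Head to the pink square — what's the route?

turn right 140°, forward 7.1 m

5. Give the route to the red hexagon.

turn right 126°, forward 7.9 m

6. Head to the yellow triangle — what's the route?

turn right 101°, forward 6.7 m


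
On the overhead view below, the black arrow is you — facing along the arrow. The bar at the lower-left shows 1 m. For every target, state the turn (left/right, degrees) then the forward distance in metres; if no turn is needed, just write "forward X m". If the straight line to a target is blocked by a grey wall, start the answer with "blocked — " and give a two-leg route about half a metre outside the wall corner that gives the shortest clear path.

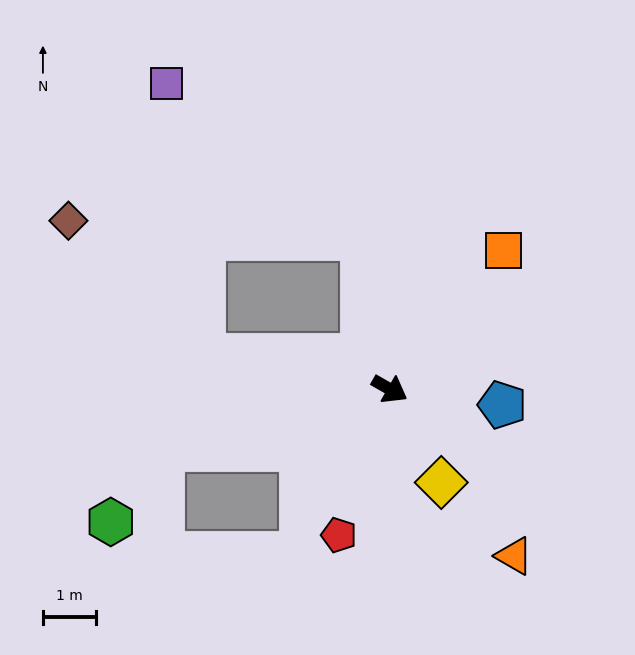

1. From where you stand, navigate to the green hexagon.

blocked — turn right 135°, forward 4.4 m, then turn left 40°, forward 1.7 m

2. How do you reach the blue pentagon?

turn left 22°, forward 2.1 m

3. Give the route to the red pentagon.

turn right 79°, forward 2.9 m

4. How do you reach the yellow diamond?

turn right 31°, forward 2.0 m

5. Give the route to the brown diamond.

blocked — turn right 160°, forward 3.6 m, then turn right 35°, forward 3.6 m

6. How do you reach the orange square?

turn left 80°, forward 3.4 m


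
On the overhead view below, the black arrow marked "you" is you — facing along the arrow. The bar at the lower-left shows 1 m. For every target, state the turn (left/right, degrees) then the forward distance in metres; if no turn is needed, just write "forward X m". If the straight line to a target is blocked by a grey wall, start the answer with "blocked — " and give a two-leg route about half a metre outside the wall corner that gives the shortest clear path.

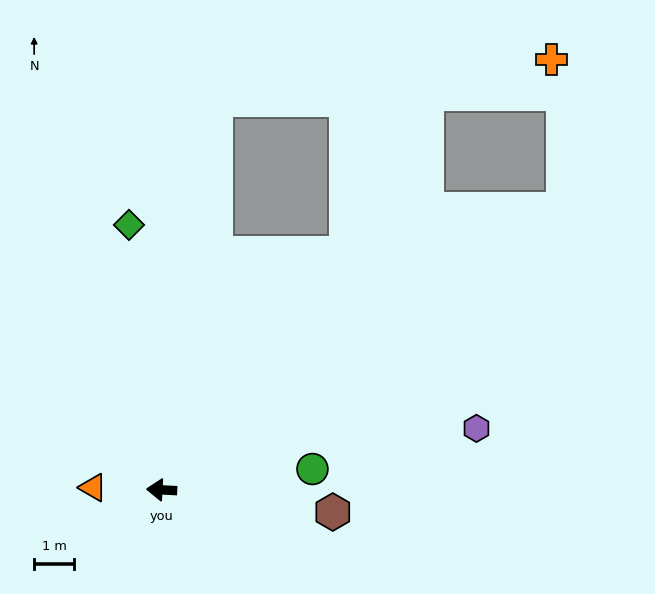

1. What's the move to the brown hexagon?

turn left 176°, forward 4.3 m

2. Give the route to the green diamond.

turn right 80°, forward 6.7 m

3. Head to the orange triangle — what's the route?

forward 1.7 m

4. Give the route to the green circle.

turn right 169°, forward 3.8 m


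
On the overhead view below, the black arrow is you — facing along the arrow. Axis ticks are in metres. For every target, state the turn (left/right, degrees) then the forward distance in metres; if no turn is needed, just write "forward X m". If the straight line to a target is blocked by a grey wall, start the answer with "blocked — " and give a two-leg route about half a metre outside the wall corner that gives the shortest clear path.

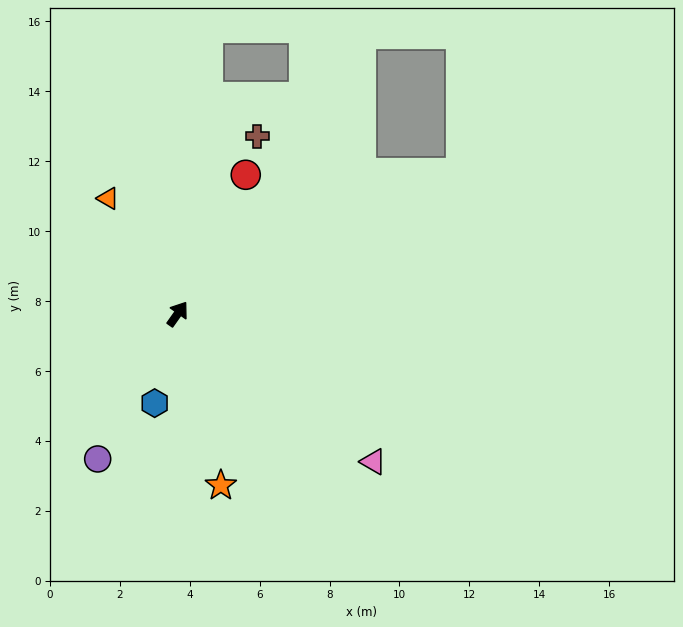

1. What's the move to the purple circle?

turn right 174°, forward 4.7 m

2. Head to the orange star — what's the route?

turn right 131°, forward 5.1 m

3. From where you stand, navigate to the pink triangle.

turn right 92°, forward 7.0 m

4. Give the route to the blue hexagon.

turn right 159°, forward 2.6 m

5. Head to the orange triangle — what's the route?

turn left 66°, forward 3.9 m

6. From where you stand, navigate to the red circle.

turn left 9°, forward 4.4 m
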